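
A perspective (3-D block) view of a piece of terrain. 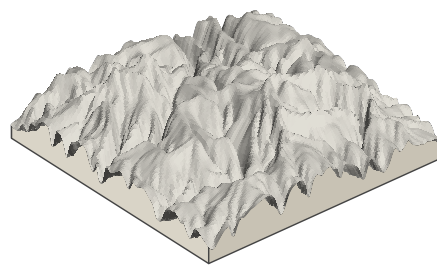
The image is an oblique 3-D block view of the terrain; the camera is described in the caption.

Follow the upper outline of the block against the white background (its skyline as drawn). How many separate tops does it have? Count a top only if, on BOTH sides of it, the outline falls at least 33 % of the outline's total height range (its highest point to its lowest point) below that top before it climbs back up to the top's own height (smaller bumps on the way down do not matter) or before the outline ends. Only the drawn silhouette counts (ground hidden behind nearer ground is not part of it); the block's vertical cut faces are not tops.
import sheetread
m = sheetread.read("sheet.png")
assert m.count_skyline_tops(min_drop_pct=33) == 1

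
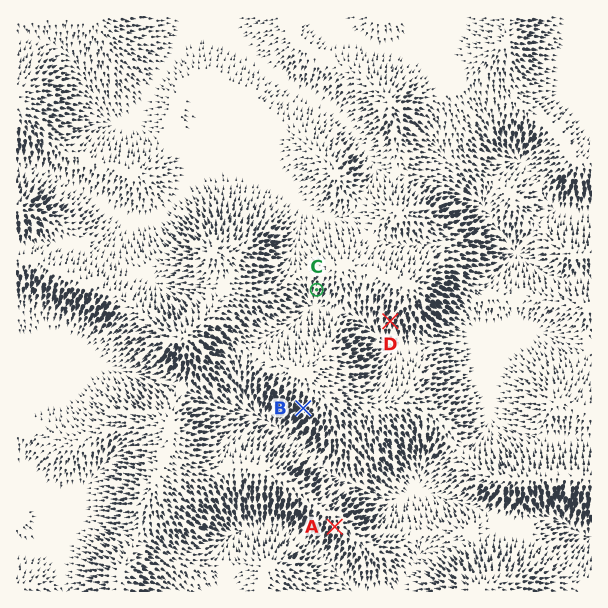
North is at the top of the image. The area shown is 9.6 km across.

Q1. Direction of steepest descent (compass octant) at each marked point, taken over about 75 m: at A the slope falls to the S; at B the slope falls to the SW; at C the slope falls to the S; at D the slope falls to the S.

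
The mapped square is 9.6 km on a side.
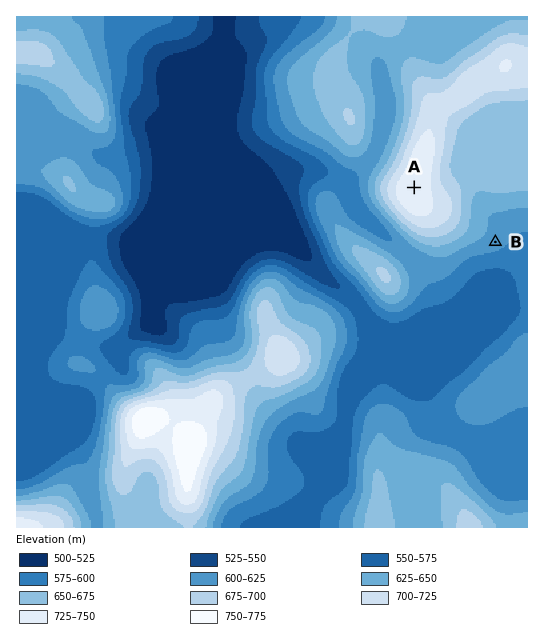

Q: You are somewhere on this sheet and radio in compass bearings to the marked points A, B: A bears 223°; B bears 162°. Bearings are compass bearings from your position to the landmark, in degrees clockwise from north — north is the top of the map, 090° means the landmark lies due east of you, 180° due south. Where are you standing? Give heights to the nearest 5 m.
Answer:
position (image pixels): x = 461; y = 137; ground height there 665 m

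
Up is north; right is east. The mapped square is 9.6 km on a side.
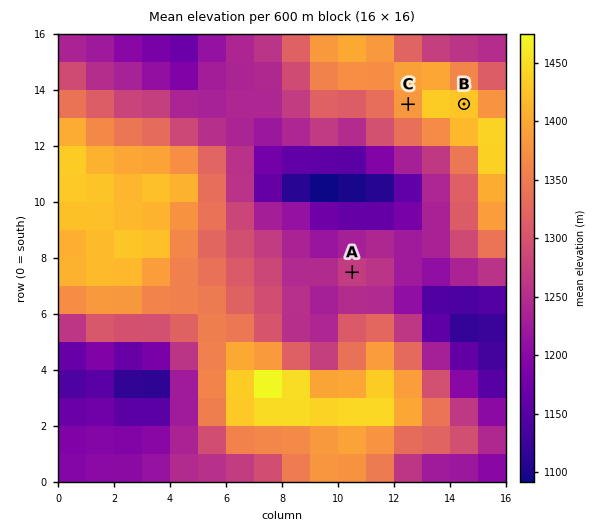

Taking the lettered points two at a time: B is above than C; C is above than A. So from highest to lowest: B C A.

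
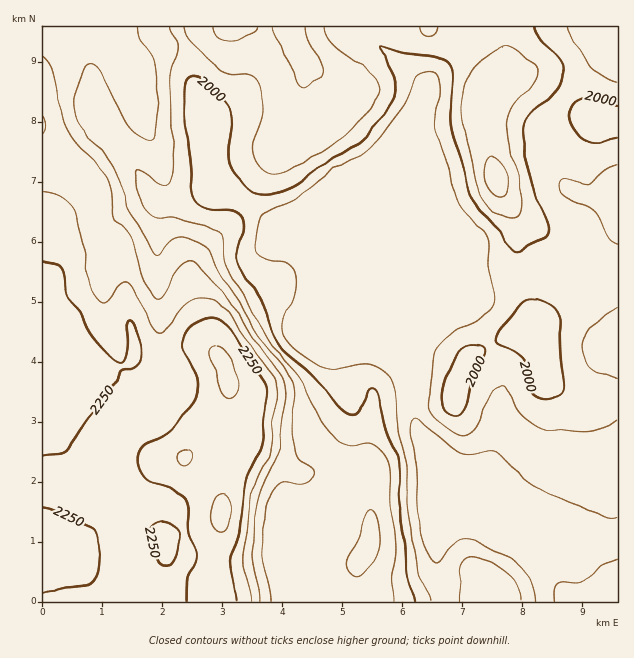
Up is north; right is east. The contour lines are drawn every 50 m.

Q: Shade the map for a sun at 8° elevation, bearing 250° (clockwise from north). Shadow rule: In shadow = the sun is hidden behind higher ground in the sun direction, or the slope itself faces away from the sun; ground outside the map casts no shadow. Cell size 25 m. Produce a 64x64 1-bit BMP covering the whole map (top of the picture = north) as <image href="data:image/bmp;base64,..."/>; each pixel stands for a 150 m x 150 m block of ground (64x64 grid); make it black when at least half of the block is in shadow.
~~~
<image width="64" height="64" href="data:image/bmp;base64,Qk0+AgAAAAAAAD4AAAAoAAAAQAAAAEAAAAABAAEAAAAAAAACAAATCwAAEwsAAAIAAAAAAAAA////AAAAAAAAAAPgAPAPgAAAB/AB+A/AAAAH+AH4H8AAAAf8Afg/gAAAB/gB+H4AAAAH+AP4eAAAAAf4A/zwAAAAB/gD/gAAAAAH+AP+AAAAAAf8A/8AAAAAB/wH/wAAAAAH/AP/AAAAAAf8A/8AAAAAA/wD/wAAAAAB/AP+AAAAAAH8A/4AAAAAAPwD/AAAAAAA/gf4AAAAAAD/B/AAAAAAAP/D4AAAAAAA/+PAAAAAAAD/88AAAAAAAP/zwAAAAAAA//PAAAAAAAD/88AAAAAAAf//gABgAAAD//8AAHAAAAf//wAAcAAAB///gADwBBgP//8AAPAAGA///wAAYAA8D//+AAAABDwP//4AAAAEPB///gAAAAw8H//8AAAADDg///gAAAAMOD//8AAAAAw4P//AAAAAADh//gAAAAAAOH/4AAAAAAB8P/AAAAAAAHwD4AAAAAAAfAPAAAAAAAD8AAAAAAOAAPgAAAAAB4AB+AAAAAAPwAHxgAAAAB/AA/GAAAAAH8AD84AAAAAfwAfjwAAAAB/AD4PAAAAAH4A/B8AAAAAeAD4HwAAEAB4AfgfAAAcAHAB+B8AABwAAAHwHwAADgAAAfA/AAAfAAAAwD8AAB8AAAAAPgAAPwAAAAAeAAB8AAGAAAgAAfAAAcAAAAAHgAABgAAAAA+AAAAAAAAADwAAAAA=="/>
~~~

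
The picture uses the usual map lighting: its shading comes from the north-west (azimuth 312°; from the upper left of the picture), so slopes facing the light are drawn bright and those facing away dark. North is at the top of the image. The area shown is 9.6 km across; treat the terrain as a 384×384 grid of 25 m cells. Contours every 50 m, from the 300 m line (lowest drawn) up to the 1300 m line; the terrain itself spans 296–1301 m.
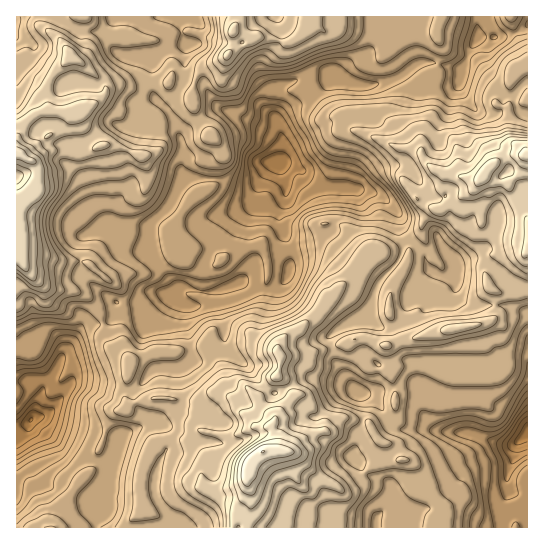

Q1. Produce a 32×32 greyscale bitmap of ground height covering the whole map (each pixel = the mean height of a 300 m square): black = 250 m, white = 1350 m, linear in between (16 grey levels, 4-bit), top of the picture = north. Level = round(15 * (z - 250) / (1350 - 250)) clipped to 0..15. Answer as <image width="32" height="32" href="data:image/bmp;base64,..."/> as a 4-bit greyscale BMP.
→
<image width="32" height="32" href="data:image/bmp;base64,Qk12AgAAAAAAAHYAAAAoAAAAIAAAACAAAAABAAQAAAAAAAACAAATCwAAEwsAABAAAAAAAAAAAAAAABEREQAiIiIAMzMzAERERABVVVUAZmZmAHd3dwCIiIgAmZmZAKqqqgC7u7sAzMzMAN3d3QDu7u4A////AHiHd4iIiJvLuqmYd3eHZUVnd2Z4iJmszLqpmHd4h3VEVmd2eIiqvNy7uqmHiHdlRFVnd3iImqztzLqYiIh3ZUQ1Vnd4iJqr3u3KiImYdmUzI0VnZ4iZqr3cu5iZh2VUMRI1Z3eImZq8y7upmHdlVlIiJGeIiJmau8upmIh3d3dkMzRXiIiJqru7qHd4h3d3djM0V4h3iJmqyph4iIeIiIdVRFeIiHeImsqpiImIiIiHZkRnh3d4iJq6mZmZmZmIh2ZmZ3ZmZ3iZqqmIiZmqqZiIh3dmZVVmd3iqmImIiJmYmpiHdlRVVVZXmpmJiIiJmbuoiIdlVVVVVXmZiIiHipnLqIh2ZmZmVVV4mZiId4mr25h3ZmZmZmVVeImZiHiZq9uHd2ZmZmVVVXeIh4iJqqvbh3d3ZmZVREVndmZ5qqqr3Jh3eHZmZUQzRVVWmqu7u825iIiGZmVDM0REWKq7zMvMqZmZl2d2QiI1VXiau83M3Kqqmph3h0MjVneJqqq8zbu6qpiIeIdTNGeImZqaqru7u7mIh4h2VDVniIiZiIiYq7u6mIiIdlRFZ3d3d3d4iJqqqpiIiIh1VmVVZmdlaIiaqqqYiIiZh3ZlVmZmZWeIiaupd3d4q5iZh2Z3ZnZWeImqmIh3d5uqqpmHd3eGVWeJmZh3d3ebqZqqmHd3h1Vm"/>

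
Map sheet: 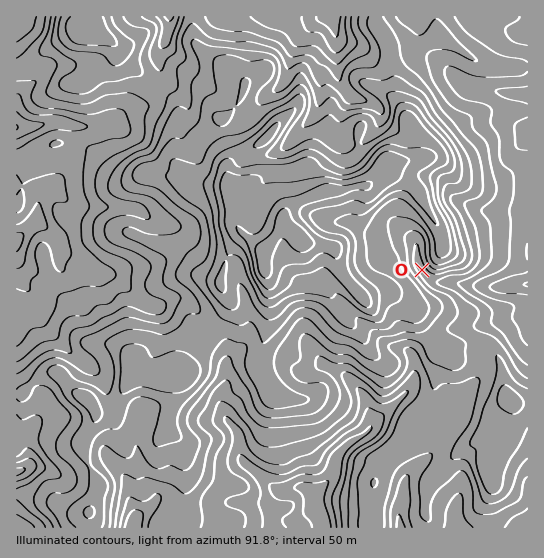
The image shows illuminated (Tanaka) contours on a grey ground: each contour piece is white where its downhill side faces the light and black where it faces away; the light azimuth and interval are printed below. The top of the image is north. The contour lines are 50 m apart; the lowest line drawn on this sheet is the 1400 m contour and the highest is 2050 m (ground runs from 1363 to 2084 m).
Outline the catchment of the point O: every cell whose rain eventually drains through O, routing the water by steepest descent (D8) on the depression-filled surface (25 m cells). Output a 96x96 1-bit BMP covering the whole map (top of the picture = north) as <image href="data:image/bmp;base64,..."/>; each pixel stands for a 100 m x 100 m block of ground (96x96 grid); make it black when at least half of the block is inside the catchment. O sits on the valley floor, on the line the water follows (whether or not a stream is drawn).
<image width="96" height="96" href="data:image/bmp;base64,Qk2+BAAAAAAAAD4AAAAoAAAAYAAAAGAAAAABAAEAAAAAAIAEAAATCwAAEwsAAAIAAAAAAAAA////AAAAAAAAAAAAAAAAAAAAAAAAAAAAAAAAAAAAAAAAAAAAAAAAAAAAAAAAAAAAAAAAAAAAAAAAAAAAAAAAAAAAAAAAAAAAAAAAAAAAAAAAAAAAAAAAAAAAAAAAAAAAAAAAAAAAAAAAAAAAAAAAAAAAAAAAAAAAAAAAAAAAAAAAAAAAAAAAAAAAAAAAAAAAAAAAAAAAAAAAAAAAAAAAAAAAAAAAAAAAAAAAAAAAAAAAAAAAAAAAAAAAAAAAAAAAAAAAAAAAAAAAAAAAAAAAAAAAAAAAAAAAAAAAAAAAAAAAAAAAAAAAAAAAAAAAAAAAAAAAAAAAAAAAAAAAAAAAAAAAAAAAAAAAAAAAAAAAAAAAAAAAAAAAAAAAAAAAAAAAAAAAAAAAAAAAAAAAAAAAAAAAAAAAAAAAAAAAAAAAAAAAAAAAAAAAAAAAAAAAAAAAAAAAAAAAAAAAAAAAAAAAAAAAAAAAAAAAAAAAAAAAAAAAAAAAAAAAAAAAAAAAAAAAAAAAAAAAAAAAAAAAAAAAAAAAAAAAAAAAAAAAAAAAAAAAAAAAAAAAAAAAAAAAAAAAAAAAAAAAAAAAAAAAAAAAAAAAAAAAAAAAAAAAAAAAAAAAAAAAAAAAAAAAAAAAAAAAAAAAAAAAAAAAAAAAAAAAAAAAAAAAAAAAAAAAAAAAAAAAAAAAAAAAAAAAAAAAAAAAAAAAAEAAAAAAAAAAAAAAAPAAAAAAAAAAAAAAAf+AAAAAAAAAAAAAA//AAAAAAAAAAAAAB//gAAAAAAAAAAAAB//wAAAAAAAAAAAAD//4AAAAAAAAAAAAD//8AAAAAAAAAAAAD//+AAAAAAAAAAAAH///AAAAAAAAAAAB////AAAAAAAAAAAH////AAAAAAAAAAAH////AAAAAAAAAAAf///+AAAAAAAAAAA////+AAAAAAAAAAA////8AAAAAAAAAAAf///8AAAAAAAAAAAP///4AAAAAAAAAAAD///wAAAAAAAAAAAA///wAAAAAAAAAAAAB//gAAAAAAAAAAAAAD/AAAAAAAAAAAAAAB+AAAAAAAAAAAAAAA8AAAAAAAAAAAAAAAYAAAAAAAAAAAAAAAAAAAAAAAAAAAAAAAAAAAAAAAAAAAAAAAAAAAAAAAAAAAAAAAAAAAAAAAAAAAAAAAAAAAAAAAAAAAAAAAAAAAAAAAAAAAAAAAAAAAAAAAAAAAAAAAAAAAAAAAAAAAAAAAAAAAAAAAAAAAAAAAAAAAAAAAAAAAAAAAAAAAAAAAAAAAAAAAAAAAAAAAAAAAAAAAAAAAAAAAAAAAAAAAAAAAAAAAAAAAAAAAAAAAAAAAAAAAAAAAAAAAAAAAAAAAAAAAAAAAAAAAAAAAAAAAAAAAAAAAAAAAAAAAAAAAAAAAAAAAAAAAAAAAAAAAAAAAAAAAAAAAAAAAAAAAAAAAAAAAAAAAAAAAAAAAAAAAAAAAAAAAAAAAAAAAAAAAAAAAAAAAAAAAAAAAAAAAAAAAAAAAAAAAAAAAAAAAAAAAAAAAAAAAAAAAAAAAA="/>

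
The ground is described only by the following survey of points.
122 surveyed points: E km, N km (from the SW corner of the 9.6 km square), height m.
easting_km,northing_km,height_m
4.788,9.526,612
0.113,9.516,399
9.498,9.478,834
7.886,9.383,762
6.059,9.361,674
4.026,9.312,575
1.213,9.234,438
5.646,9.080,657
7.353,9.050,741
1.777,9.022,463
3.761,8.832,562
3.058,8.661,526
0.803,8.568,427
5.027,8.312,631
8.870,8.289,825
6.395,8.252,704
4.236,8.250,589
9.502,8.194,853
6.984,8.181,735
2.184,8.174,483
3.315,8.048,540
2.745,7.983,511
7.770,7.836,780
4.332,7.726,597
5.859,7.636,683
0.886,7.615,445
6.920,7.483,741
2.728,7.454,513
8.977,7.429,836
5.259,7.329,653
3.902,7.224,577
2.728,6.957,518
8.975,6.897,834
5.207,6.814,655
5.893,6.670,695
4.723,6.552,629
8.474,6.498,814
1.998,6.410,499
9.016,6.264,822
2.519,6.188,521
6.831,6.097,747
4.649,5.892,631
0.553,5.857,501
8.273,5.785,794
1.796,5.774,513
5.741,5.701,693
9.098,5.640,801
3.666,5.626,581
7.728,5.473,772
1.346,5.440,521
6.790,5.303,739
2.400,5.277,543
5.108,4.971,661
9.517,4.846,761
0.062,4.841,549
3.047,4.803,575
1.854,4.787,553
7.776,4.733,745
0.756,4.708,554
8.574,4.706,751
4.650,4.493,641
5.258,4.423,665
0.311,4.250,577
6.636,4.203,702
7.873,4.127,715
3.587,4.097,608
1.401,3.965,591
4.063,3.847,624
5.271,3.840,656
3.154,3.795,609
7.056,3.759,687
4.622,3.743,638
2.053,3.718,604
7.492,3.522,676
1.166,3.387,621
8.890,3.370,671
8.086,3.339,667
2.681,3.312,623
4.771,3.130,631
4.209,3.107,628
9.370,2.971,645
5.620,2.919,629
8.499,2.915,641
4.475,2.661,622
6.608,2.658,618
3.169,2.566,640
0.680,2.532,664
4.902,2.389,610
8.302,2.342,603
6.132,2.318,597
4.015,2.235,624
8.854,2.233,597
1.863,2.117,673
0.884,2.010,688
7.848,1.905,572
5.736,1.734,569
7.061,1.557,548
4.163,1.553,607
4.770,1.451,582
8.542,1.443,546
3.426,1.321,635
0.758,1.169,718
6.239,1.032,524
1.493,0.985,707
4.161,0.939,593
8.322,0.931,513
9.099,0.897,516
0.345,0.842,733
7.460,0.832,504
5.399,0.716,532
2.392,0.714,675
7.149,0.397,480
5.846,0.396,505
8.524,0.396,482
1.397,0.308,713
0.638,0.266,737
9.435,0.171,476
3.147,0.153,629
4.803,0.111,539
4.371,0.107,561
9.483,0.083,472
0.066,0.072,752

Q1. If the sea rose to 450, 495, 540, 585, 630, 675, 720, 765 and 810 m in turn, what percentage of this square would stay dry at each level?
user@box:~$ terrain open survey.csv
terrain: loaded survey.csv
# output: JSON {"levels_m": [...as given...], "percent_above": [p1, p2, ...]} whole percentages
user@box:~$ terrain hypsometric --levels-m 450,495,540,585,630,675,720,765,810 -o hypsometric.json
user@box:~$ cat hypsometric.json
{"levels_m": [450, 495, 540, 585, 630, 675, 720, 765, 810], "percent_above": [97, 89, 78, 65, 48, 31, 19, 10, 4]}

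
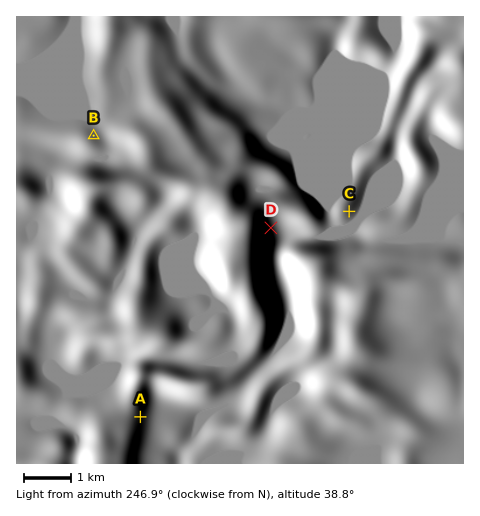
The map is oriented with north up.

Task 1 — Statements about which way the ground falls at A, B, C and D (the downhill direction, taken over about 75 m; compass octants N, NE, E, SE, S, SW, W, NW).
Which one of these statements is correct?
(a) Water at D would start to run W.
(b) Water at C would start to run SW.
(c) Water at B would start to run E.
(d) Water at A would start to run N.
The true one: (c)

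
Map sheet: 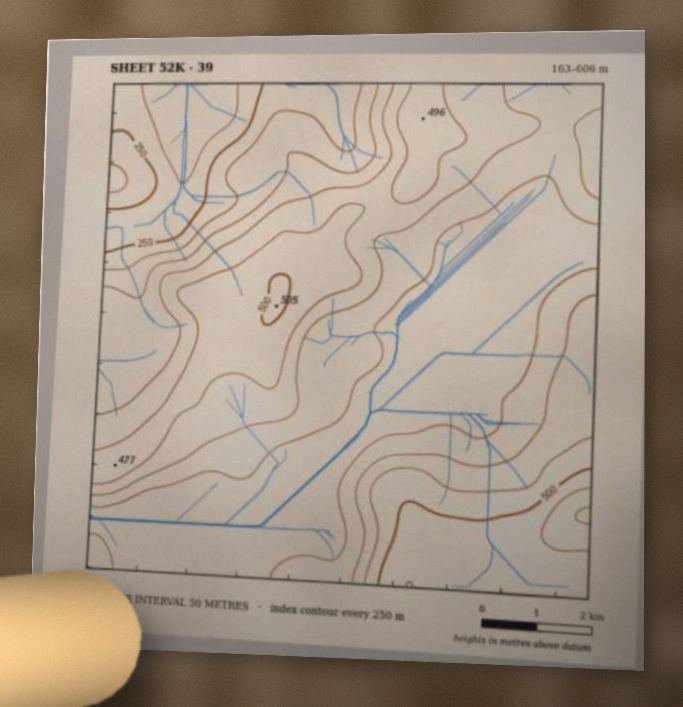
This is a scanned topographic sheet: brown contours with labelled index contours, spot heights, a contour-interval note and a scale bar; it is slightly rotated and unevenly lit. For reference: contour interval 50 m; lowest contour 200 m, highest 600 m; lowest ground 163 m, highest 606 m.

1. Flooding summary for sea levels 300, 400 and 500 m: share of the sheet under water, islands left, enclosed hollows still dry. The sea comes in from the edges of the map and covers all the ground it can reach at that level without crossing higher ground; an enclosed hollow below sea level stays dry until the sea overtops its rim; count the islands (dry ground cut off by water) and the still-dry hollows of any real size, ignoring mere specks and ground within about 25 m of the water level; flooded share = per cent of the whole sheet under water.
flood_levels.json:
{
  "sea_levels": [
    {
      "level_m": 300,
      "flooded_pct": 11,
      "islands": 0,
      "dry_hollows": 0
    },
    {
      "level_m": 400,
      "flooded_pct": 62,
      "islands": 0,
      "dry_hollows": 0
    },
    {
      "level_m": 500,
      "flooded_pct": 93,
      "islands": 0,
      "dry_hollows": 0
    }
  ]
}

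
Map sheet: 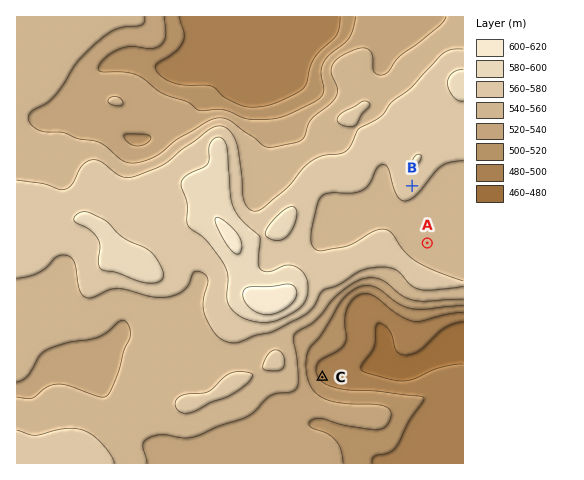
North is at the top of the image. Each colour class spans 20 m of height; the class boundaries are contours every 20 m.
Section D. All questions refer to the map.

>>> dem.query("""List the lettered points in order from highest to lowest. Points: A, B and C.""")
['B', 'A', 'C']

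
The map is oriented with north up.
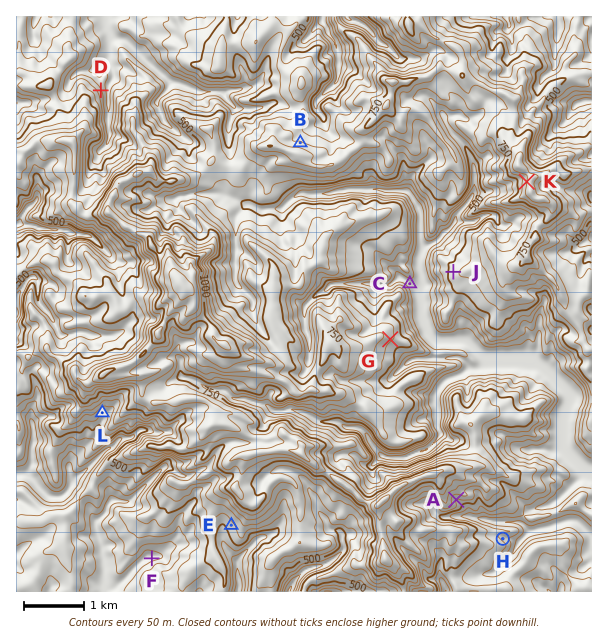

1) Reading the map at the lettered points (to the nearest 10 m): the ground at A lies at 550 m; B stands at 660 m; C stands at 270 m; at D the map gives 360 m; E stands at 530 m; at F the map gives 270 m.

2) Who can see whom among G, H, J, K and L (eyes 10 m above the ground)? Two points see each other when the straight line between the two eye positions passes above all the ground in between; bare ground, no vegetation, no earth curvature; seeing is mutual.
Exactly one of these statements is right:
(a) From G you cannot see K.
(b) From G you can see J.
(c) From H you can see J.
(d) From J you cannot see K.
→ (b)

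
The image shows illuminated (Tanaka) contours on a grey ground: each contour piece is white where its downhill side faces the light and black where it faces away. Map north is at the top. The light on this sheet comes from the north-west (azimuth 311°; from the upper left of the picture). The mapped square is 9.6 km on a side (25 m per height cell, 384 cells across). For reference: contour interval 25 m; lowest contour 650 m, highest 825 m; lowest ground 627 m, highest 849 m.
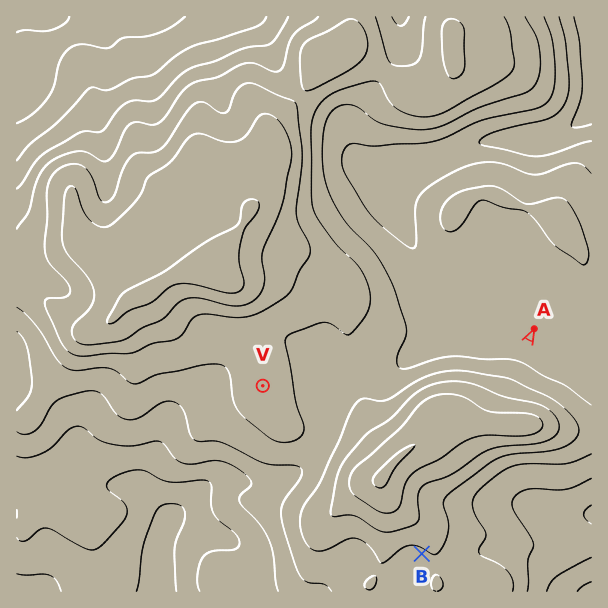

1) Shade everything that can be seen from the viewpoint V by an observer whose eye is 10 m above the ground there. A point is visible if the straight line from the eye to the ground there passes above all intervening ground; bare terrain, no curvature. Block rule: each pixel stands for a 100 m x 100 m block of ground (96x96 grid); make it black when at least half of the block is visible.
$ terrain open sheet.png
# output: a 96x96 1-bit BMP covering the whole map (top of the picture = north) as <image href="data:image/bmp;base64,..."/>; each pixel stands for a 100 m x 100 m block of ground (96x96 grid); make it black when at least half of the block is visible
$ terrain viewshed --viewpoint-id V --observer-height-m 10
<image width="96" height="96" href="data:image/bmp;base64,Qk2+BAAAAAAAAD4AAAAoAAAAYAAAAGAAAAABAAEAAAAAAIAEAAATCwAAEwsAAAIAAAAAAAAA////AAAAAAAAD/8D//4AAAAAAAAAH/4P//4AAAAAAAAAH/4f//4AAAAAAAAAH/4f//4AAAAAAAAgH/wf//4AAAAAAABwH/wf+H4AAAAAAABwH/wPwD4AAAAAAAB4H/wCAB4AAAAAAAD8P/wAAB4AAAAAAAD+//wAAB8AAAAAAAD///wAAB/AAAAAAAD///wAAD/gAAAAAAD///gAAD/wAAAAAAD///gAAD/4AAAAAAD///AAAA/8AAAAAAB//8AAAAf+AAAAAAB//4AAAAP/AAAAAAB//wAAAAD/wAAAAAB//wAAAAB/8AAAAAB//wAAAAA/+AAAAAB//4AAAAA//AAAAAB//4AAAAAf/gAAAAB//+AAAAAf/gAAAAB///AAAAAf/4AAAAB/ADgDAAAf/8AAAAB/ADwDgAAf/+AAAAB+AD4HwH8///AAAAB+AD8H4P////gAAAB+AD+H8P////wAAAA+AD/H//////4AAAA+AD/n//////4AAAAeAB////////4AAAAMAB////////4AAAAAAB//////4/8AAAAAAB//////wP8AAAAAAB//////wH+AAAAAYB//////wB+AAAAAeB//////wA+AAAAAPz//////gAHAAAAAP///////gAAAAAAAH///////gAAB+/wAH///////gAAAf/wAD///////gAAAH/wAA///////gAAAD/wAAP//////gAAAD/wAAH//////wAAAD/wAAD//////wAAAD/4AAB//////gAAAD/4AAAf/////gAAAD/4AAAP/////AAAAH/4AAAD/////AAAAH/4AAAB/+D/+AAAAH/4AAAAP4AH8AAAAH/4AAAAAAAH4AAAAH/4AAAAAAAPwAAAAH/4AAAAAAAPAAAAAH/4AAAAAAAMAAAAAH/4AAAAAAAAAAAAAH/wAAAAAAAAAAAAAH/gAAAAAAAAAAAAAP/AAAAAAAAAAAAAAP/AAAAAAAAAAAAAAP+AAAAAAAAAAAAAAP+AAAAAAAAAAAAAAP8AAAAAAACAAAAAAP8AAAAAAAAAAAAAAAAAAAAAAAAAAAAAAAAAAAAAAAAAAAAAAAAAAAAAAAAAAAAAAAAAAAAAAAAAAAAAAAAAAAAAAAAAAAAAAAAAAAAAAAAAAAAAAAAAAAAAAAAAAAAAAAAAAAAAAAAAAAAAAAAAAAAAAAAAAAAAAAAAAAAAAAAAAAAAAAAAAAAAAAAAAAAAAAAAAAAAAAAAAAAAAAAAAAAAAAAAAAAAAAAAAAAAAAAAAAB4AAAAAAAAAAAAAAH+AAAAAAAAAAAAAAP/gAAAAAAAAAAAAAP/4AAAAAAAAAAAAAMP+AAAAAAAAAAAAAAH/wAAAAAAAAAAAAAH/8AAAAAAAAAAAAAHh8AAAAAAAAAAAAAHAAAAAAAAAAAAAAAGAAAAAAAAAAAAAAAGAAAAAAAAAAAAAAAOAAAAAAAAAAAAAAAOAAAAAAAAAAAAAAAOAAAAAAAAAAAAAAAcAAAAAAAAAAAAAAAcAAAAAAAAAAAAAAAYAAAA="/>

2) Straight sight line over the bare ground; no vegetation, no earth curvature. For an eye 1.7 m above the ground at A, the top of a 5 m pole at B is hidden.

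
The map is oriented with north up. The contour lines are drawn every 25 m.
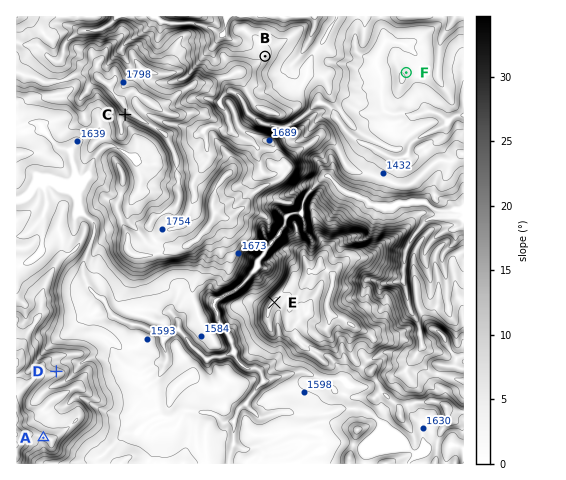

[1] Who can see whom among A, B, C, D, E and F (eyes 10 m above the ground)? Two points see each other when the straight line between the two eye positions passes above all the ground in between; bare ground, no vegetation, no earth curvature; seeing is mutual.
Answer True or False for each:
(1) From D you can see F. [False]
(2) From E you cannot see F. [True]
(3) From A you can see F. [False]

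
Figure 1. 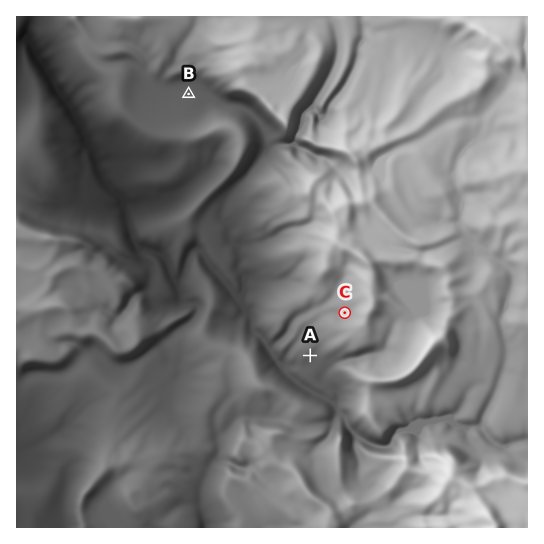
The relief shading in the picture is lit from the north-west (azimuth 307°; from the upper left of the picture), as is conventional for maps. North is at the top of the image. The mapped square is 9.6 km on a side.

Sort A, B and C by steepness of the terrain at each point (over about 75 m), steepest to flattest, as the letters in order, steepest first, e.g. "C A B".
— A C B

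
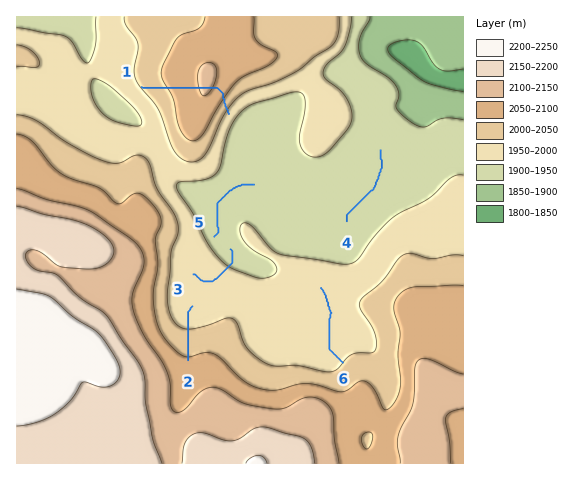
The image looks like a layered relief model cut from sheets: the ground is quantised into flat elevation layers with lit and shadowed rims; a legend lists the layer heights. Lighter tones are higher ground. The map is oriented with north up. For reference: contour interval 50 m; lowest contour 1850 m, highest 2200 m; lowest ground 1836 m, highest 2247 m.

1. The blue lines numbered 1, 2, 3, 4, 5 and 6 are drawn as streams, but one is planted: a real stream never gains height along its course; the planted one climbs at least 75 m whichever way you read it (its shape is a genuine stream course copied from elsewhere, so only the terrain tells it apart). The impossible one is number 1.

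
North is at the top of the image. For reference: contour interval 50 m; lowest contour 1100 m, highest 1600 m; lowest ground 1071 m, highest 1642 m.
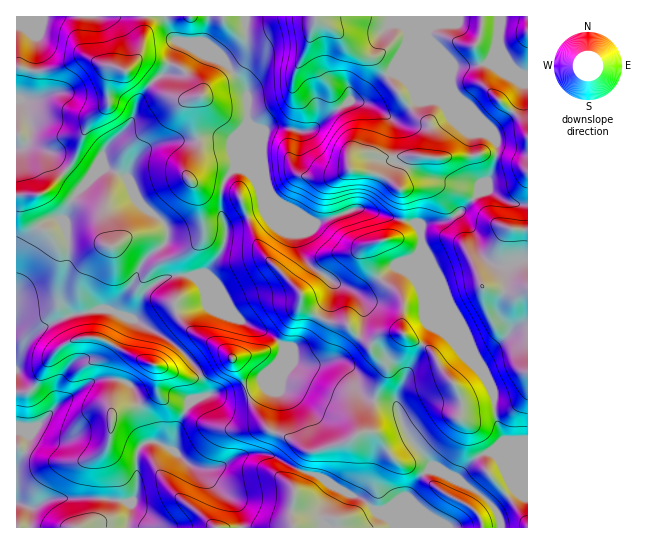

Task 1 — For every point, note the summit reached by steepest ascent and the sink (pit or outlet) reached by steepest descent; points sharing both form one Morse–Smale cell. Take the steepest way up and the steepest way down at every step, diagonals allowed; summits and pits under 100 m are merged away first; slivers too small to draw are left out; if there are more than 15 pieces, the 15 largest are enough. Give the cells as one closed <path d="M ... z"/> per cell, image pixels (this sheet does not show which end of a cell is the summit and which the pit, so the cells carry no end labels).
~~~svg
<path d="M527 16l-361 0 2 13 9 12 16 4 29 15 21 23 4 8 1 32-13 34-3-4 0-11-13-5-14 0-15 4-24 0-21 8-10 10-8 20-24-11-8 5-12 14-26-24-8-11-19-8-5 1 6-10 0-10-7-20-5-6 4-5 4-13 9-36 0-8-14-12-6-2 0 327 23-21 32-14 26-6 12 0 24 10 12 8 6 0 20-15 35-8 0-11 19 19 32 17 9 3 18 14-4 15-12 12-6 12-25 10-24-2-20 7-5 5-11 21-6 23-13-6-10-2-3-18-12-34-6-6-14-4-12 0-14 5-25 17-29 28-7 3-9-1 0 97 511-1z"/><path d="M165 16l-149 1 1 6 19 14 0 8-9 36-4 13-4 5 5 6 7 20 0 10-4 8 22 9 8 11 26 24 12-14 8-5 24 11 8-20 10-10 21-8 24 0 15-4 14 0 13 5 0 11 3 4 13-34-1-32-4-8-21-23-29-15-16-4-9-12z"/><path d="M109 309l-12 0-36 10-30 16-15 16 0 79 10 2 7-3 29-28 25-17 14-5 12 0 14 4 6 6 12 34 3 18 10 2 13 6 6-23 11-21 5-5 14-5-6-20-10-14-22-21-34-20z"/><path d="M207 295l-1 9-35 8-20 15-4 0 27 17 17 17 10 14 6 20 30 0 25-10 6-12 12-12 4-15-18-14-9-3-32-17z"/>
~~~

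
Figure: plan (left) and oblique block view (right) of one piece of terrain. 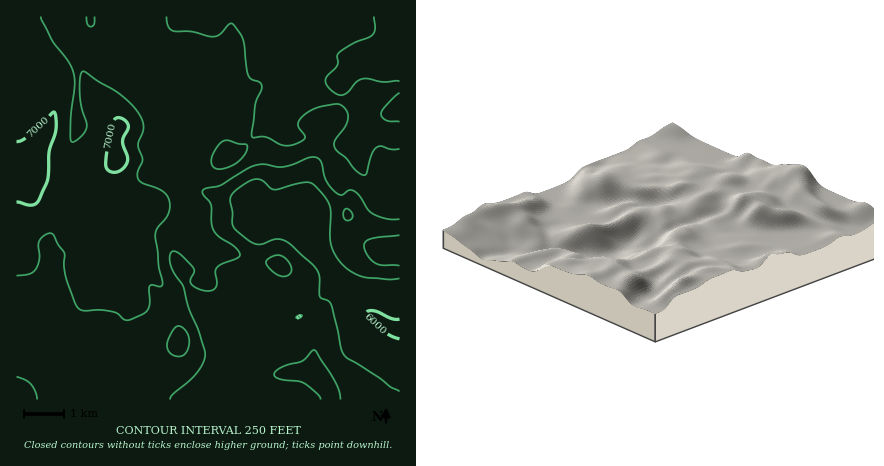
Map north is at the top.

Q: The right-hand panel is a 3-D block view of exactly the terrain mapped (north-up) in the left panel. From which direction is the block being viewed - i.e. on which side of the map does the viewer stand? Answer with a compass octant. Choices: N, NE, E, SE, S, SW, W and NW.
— NE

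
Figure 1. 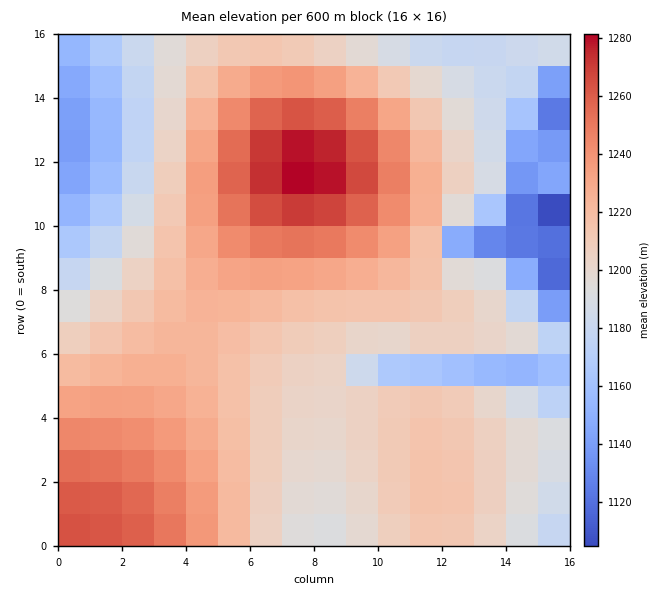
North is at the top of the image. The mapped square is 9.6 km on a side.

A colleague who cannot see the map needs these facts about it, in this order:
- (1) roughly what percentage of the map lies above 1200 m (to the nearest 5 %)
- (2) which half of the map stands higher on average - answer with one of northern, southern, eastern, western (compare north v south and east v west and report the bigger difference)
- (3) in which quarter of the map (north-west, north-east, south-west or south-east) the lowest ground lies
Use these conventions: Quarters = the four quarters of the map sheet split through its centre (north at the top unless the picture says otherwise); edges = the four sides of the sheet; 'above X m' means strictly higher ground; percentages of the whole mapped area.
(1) About 65 % of the map lies above 1200 m.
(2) Taken as a whole, the western half is higher than the eastern.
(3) Look to the north-east quarter for the lowest ground.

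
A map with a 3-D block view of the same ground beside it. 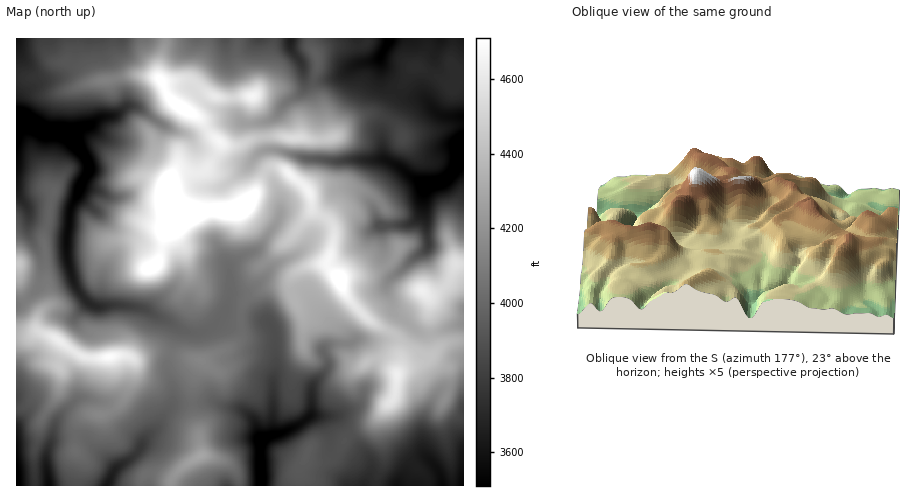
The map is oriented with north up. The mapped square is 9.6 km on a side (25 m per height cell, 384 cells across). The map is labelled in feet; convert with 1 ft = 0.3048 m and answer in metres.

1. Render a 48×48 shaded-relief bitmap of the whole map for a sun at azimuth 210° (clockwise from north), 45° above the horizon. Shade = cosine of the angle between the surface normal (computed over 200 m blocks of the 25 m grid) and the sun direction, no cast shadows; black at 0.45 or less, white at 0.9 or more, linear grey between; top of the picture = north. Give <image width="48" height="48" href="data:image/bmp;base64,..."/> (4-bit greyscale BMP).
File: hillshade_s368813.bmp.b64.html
<image width="48" height="48" href="data:image/bmp;base64,Qk32BAAAAAAAAHYAAAAoAAAAMAAAADAAAAABAAQAAAAAAIAEAAATCwAAEwsAABAAAAAAAAAAAAAAABEREQAiIiIAMzMzAERERABVVVUAZmZmAHd3dwCIiIgAmZmZAKqqqgC7u7sAzMzMAN3d3QDu7u4A////ALqKy6qamJmpiaqqylSrqZmImqqZqZmJqbuLy6qZmIiYiauruUSrqZmJmpmZmZiKqMuby6mJqod3eJqphTWrqZmJmZmqmZibqMurqpiKu5eIiIh1QzWZiIiImZq6mZmrmMuqqoiaqZmZmZdUREaXVXeImZzLqZq7mMyqqpqqmJqpmZhmd2iphlZoia3buprLmduqqqq6mZqpmYdnd3m7uoZniazduqvMqsqauqqZmpmqmYdmZnu6y6iamqrdyqzLqKqaupiJmpmZmZh3iKuaupq7u7q8qZu6lqqrupqrqqqpmZmZqqmJqYm7zLuZmIqph7vMy7zMu6qZmqmqqZiJqYq7zLyqqImpiM3ey73dy7qImqqqmYiJqqvLzM3cqImqmd3dut7dzLhomqqZiIiZq8y6u7zLh4maiO3LrMuamYRYmZiIiIiJrNuLuYmYd3iYiNzMylEiMyFHiHd3iIiJrMiLp3eIh3d4ibzLgQEzIhJGd3d3eIiJrLmrqZqqhmd3eJmVABZmVDRWeJmIiId5vLq7q87JdnmYdmZRA1U0QzVnmqqZmYeKzbmZrO2FV6uph3ZVZkI0RGeau6qZmYms7aiazsdFery5h5dWYxWqqrvLu6qZmZq965ib7XNXm9yoiKh2QDzd3e7cuqqYiZq8yomt6kVnm8qImpiHMZ7Mzv/turmHiaqruprOx2d3h3ZXmYd2JM27ve/bq7h3iaqqmazchVZnhTI4mVVmJsy7u7qYi6h4mZmqmJu5UzRohzFImRJmOMy7u6h3i5d4qqmbuYiIU0VomHRHhQOGObu6u6mZqoZ5vMuruqiIZFVnh2V5cjaGWaqYmqq7uoec7ty5mqqYdVVFQiSrYVeHWKlliru7y6rO/sqpiaq5ZVZWUyWZQmeYWJdGmqmryprO7bmJmaunVXeLl1aXQ1moV4V5h3isplaamZh4mquFVnaqdUaGRIu5d2aYiIm7czRURWZnq8plZmiVMkZ1RqupdniKzMqpZFZmZUVXvcdGd3dSM0d1V6qYZoiLzMqXVXiZhkRZ3XI1VUIiM2mYd5l2ZmeaqYh1VoiYh2V6tQABEQAjR6u6h6l1VDjLl2d2Z3eIiId3IAE0UzRWm8qYh5hlQjradneIh2eJmZl1Rrzdy6mazKmHd5dURIuneJmYZFmqh4mb3u7dypibypiIiIZWeKl4mruFVqymNFeJqZeIhlaKqYiImXebu7qYeKdHzuyERWZlRVRVQ0aJl2Z3iZvd3Mu6qGWe/9lmebuXVlVlMkaIdmZoid3czMzd25rv+2Vpq9yXdkVlMkZmZ3eKqsy7vMzdzN7+pUeYeblmh1VjI1ZneIiqqqqZqqvLrO/8dnhiFEQ0ZlZTNWd4iZmqmZmamZmYm93YVWUQIzETRFd1Znd4iZmZmYmrqYd2eIhjESEDVlIkQ2mXeHdnmZmImImqmYh3d2ZCEiJFd2VWQ5uXiZiImYiIiJqoiIh4h4dVVVVmeHZmRrp3iZmYiIiIh5qYiId4eJdndmZ2eHZmV7lniJmYeIiIiA=="/>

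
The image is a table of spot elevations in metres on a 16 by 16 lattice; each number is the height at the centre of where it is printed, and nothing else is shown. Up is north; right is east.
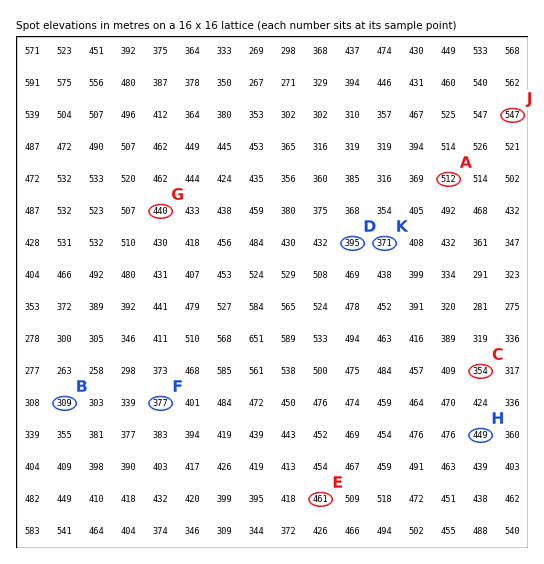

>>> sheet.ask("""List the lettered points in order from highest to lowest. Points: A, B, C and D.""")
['A', 'D', 'C', 'B']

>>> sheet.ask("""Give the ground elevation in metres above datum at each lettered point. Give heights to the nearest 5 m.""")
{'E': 460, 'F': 375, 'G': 440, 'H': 450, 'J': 545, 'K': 370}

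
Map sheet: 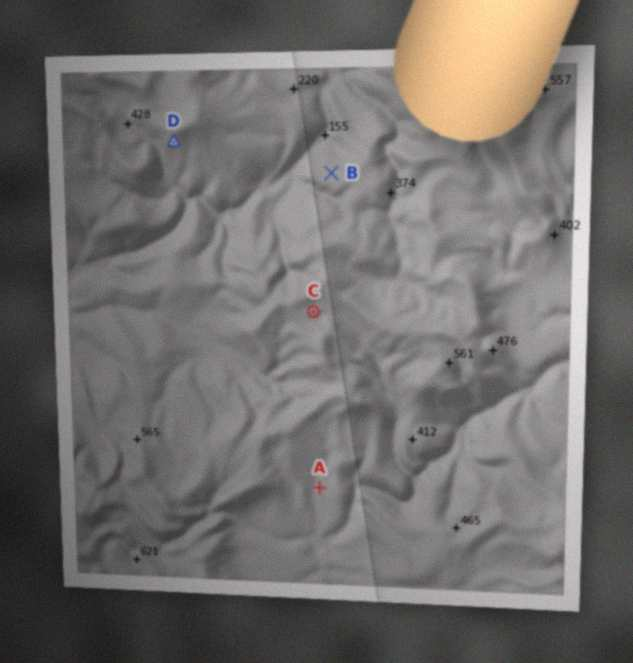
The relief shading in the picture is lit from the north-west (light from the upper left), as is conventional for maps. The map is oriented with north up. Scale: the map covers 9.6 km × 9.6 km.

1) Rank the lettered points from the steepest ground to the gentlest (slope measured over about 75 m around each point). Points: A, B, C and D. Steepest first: D B C A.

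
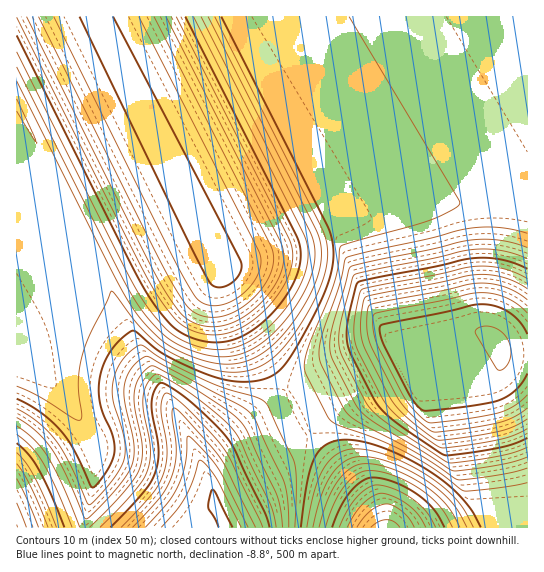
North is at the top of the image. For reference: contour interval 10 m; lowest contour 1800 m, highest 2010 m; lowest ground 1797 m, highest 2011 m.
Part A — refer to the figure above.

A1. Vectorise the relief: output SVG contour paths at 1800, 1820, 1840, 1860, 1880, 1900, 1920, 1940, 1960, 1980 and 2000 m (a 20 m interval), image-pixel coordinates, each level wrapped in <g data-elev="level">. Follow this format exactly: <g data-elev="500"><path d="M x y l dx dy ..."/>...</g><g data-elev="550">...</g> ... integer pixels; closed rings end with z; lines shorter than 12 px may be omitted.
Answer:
<g data-elev="1800"><path d="M113 17l128 244 1 6-3 7-5 7-8 5-7 1-5-1-4-3-5-9-125-257"/></g><g data-elev="1820"><path d="M357 527l6-9 8-8 8-4 8-2 7 2 9 6 7 7 4 8"/><path d="M154 17l119 234 1 10-2 9-5 10-6 10-19 17-9 6-11 3-15 1-12-4-8-7-12-17-21-40-115-232"/></g><g data-elev="1840"><path d="M339 527l8-17 10-13 10-9 10-3 17 4 19 10 13 12 10 16"/><path d="M176 17l112 220 4 13 0 12-3 13-7 14-9 13-12 12-14 10-13 7-12 3-19 0-17-7-12-9-16-21-21-39-120-241"/></g><g data-elev="1860"><path d="M325 527l9-24 11-17 12-12 6-3 7 0 12 1 13 4 26 14 20 17 11 20"/><path d="M193 17l110 216 5 16-1 14-4 15-8 16-10 16-14 15-13 11-13 8-15 5-11 1-12-1-25-9-15-10-19-23-23-39-108-216"/></g><g data-elev="1880"><path d="M313 527l8-32 11-21 7-8 7-5 8-4 8-1 15 2 16 5 17 8 17 10 14 10 10 11 8 11 8 14"/><path d="M208 17l108 212 5 18 0 15-4 16-7 17-11 18-13 18-13 14-14 10-13 6-12 3-13 0-15-3-16-5-26-14-23-23-12-17-14-24-98-197"/></g><g data-elev="1900"><path d="M301 527l6-45 8-24 5-8 7-6 9-3 10-1 17 2 22 6 22 11 23 13 17 12 14 13 11 14 9 16"/><path d="M221 17l110 217 3 19-3 20-8 22-14 30-18 30-12 16-13 7-19 4-21-2-24-8-40-19-27-22-2 0-6 3-9 8-8 10-6 11-4 12-1 14 1 13 3 12 10 21 2 16-2 8-6 11-9 13-5 5-3-3-17-36-12-18-20-19-24-13"/></g><g data-elev="1920"><path d="M289 527l-1-26-4-19-32-67-13-10-90-48-6 0-10 9-6 9-3 11 1 17 9 42 0 10-2 11-16 23-29 30-3-2-17-40-15-28-16-18-19-13"/><path d="M527 233l-28-5-28 0-124 29-2 4-6 25-16 47-4 20 3 13 21 41 6 8 13 9 59 31 34 24 6 1 29-4 37-8"/></g><g data-elev="1940"><path d="M72 527l-15-37-14-28-12-15-14-13"/><path d="M276 527l-6-24-29-62-7-10-14-14-27-22-20-13-16-8-4 2-6 7-4 15 1 13 6 38 0 12-3 10-5 10-9 12-33 34"/><path d="M527 259l-26-9-27-1-119 25-3 4-10 37-3 24 1 10 2 8 23 44 5 8 19 16 57 37 7 1 38-5 20-5 16-6"/></g><g data-elev="1960"><path d="M56 527l-22-50-8-14-9-10"/><path d="M263 527l-32-66-8-13-35-39-14-12-8-4-4 5-1 9 6 42 0 12-3 12-5 10-6 10-32 34"/><path d="M527 279l-24-10-13-3-13 0-114 23-2 2-2 4-5 35 1 11 3 9 28 53 17 18 35 25 8 2 48-7 17-5 16-7"/></g><g data-elev="1980"><path d="M39 527l-12-27-10-21"/><path d="M248 527l-30-58-12-16-17-17-2 2-2 28-7 20-10 16-23 25"/><path d="M527 300l-12-9-14-5-15-3-15 1-100 20-3 5-1 14 1 12 3 11 27 52 13 16 20 17 6 1 18-2 43-7 16-6 13-9"/></g><g data-elev="2000"><path d="M233 527l-16-32-4-5-3 5-2 12 11 20"/><path d="M527 334l-7-12-10-9-13-7-14-2-10 1-28 7-62 12-2 1-1 4 4 16 24 48 9 12 6 5 42-3 33-6 9-5 8-6 7-7 5-9"/></g>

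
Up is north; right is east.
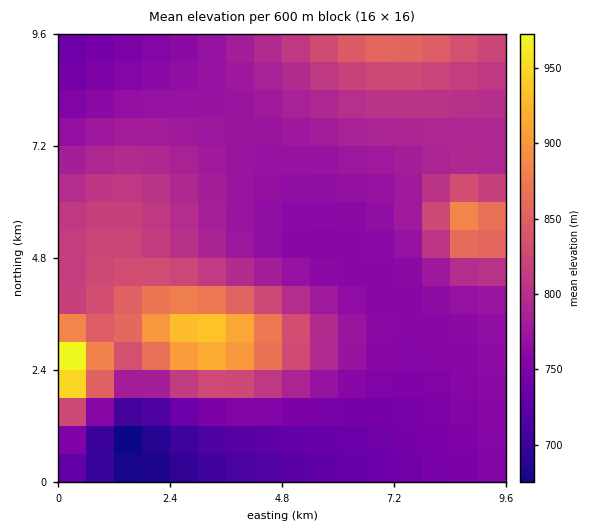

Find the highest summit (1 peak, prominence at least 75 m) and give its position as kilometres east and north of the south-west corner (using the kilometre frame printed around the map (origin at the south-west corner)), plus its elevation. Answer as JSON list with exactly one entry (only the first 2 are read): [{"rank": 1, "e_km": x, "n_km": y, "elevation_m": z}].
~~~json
[{"rank": 1, "e_km": 3.16, "n_km": 3.11, "elevation_m": 946}]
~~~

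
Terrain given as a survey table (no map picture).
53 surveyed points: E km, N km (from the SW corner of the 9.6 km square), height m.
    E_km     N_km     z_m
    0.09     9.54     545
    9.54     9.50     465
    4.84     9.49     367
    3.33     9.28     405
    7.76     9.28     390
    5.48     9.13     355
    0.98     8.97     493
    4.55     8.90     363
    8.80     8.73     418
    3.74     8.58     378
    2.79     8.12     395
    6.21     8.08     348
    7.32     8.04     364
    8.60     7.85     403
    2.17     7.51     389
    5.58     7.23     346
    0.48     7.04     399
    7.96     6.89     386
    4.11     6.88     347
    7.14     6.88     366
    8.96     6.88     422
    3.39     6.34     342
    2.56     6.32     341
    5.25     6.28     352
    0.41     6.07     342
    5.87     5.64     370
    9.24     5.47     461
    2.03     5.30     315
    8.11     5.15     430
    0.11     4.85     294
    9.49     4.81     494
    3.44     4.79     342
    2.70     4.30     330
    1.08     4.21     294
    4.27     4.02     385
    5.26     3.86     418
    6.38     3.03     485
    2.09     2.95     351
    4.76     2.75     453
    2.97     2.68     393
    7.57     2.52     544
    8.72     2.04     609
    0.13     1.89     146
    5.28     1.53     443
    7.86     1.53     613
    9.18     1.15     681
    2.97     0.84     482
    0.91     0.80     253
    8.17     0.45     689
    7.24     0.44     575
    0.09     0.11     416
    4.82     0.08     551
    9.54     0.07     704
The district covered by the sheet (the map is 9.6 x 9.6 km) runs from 135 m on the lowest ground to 730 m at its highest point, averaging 415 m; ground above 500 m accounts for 14.3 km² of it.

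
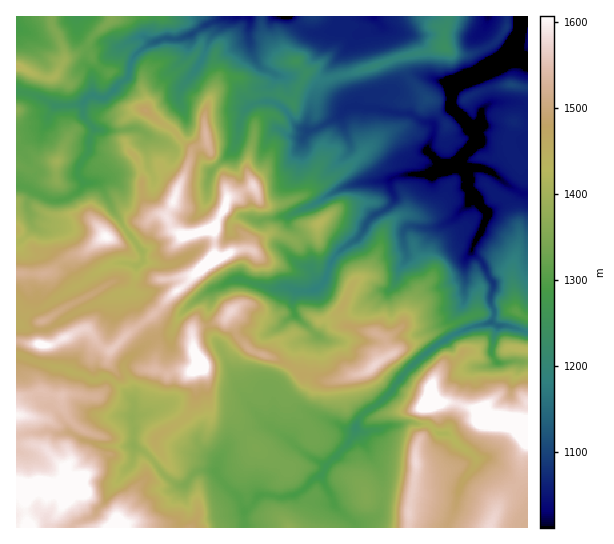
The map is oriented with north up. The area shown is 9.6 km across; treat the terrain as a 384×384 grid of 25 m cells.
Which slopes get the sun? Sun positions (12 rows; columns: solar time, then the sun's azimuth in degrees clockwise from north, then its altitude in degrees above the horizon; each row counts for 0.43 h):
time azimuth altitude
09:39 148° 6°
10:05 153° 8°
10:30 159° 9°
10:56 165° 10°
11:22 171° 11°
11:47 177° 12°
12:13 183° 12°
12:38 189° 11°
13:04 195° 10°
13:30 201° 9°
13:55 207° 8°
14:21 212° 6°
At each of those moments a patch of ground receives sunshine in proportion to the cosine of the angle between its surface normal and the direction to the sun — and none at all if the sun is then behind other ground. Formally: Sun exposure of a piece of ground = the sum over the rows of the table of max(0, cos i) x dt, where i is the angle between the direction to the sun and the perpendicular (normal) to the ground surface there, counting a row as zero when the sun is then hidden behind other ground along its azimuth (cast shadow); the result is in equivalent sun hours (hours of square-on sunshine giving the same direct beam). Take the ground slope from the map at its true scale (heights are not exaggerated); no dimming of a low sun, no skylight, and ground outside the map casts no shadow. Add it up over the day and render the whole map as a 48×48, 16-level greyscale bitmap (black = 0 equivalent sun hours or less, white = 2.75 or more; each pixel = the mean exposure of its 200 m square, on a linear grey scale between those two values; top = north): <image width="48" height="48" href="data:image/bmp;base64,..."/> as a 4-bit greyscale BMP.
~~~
<image width="48" height="48" href="data:image/bmp;base64,Qk32BAAAAAAAAHYAAAAoAAAAMAAAADAAAAABAAQAAAAAAIAEAAATCwAAEwsAABAAAAAAAAAAAAAAABEREQAiIiIAMzMzAERERABVVVUAZmZmAHd3dwCIiIgAmZmZAKqqqgC7u7sAzMzMAN3d3QDu7u4A////AENXhRASNEMyEzREVUIjMzRUNFVmQzNFVVRViYEAABABFERENDIjMkd2REVVUzM1VXh3eKcAERIQIjNGMQAURGVVQzVVVEQzVWZ2V1MAAjMgEjNmd4liNWVEMzVEVDMjRQARIUYwAUJXETRWZlZ2FVRDMzVUViIzRRETQgNTABR1VERVZlVWYiMzM0ZURVEjVTNUEhFXMSdEVVRVVUQzhQIjM0QzIRVFV1ZBIQASJIVWV4VVVENXaFATMzNCEXmGbDEBAWdkVDV3d4ZVQzVVRVIBEiEgGKzMt4iHVhABNBFHmIZVRFZUQ2Z4YyAYqc7ttFQzYzNERDITeHZURVVUabtDes//62IAABJFVZumVWVEZ2VUVVVpupm0ABOKliEAASNURUNmZnmpd2VFVVWs3cvLMBERAAAAAAEQAAAHq83v7IZVVVjJid//ogESAAAAADEAAUeXi6dWroVmeM1kESN96BABIAAAABJXd4iXQRERMySM/9QRERATvnEAEhAAAa//yWdphCMkQBWtYQEAAAEhFIUAATEBRVMjmoUSl1MkIkiSABRBAjM0MAEwAAAAAAAAA2MRKIYyJIyFMQEimZdDElMQAAAAATERAAEhAXhQASeoZjAHRSAAABMQAAAAA0MQIgASEAaTAAFHlBAAAVMAAAFCAAAAIVVTAVdDIhKtMAAAAAAAACUgAAEjEAAAAHZ4YgJ4ZXcm9gAAAAAAABV0EAEzEAAAEYd3d1ECMjMzj5EASJhBABE1MAATIAASIgACaJgwEgAABv+Y7aU0MAAAIAAAAAAiIwEhNqzcozRyACf/oxS5kwAAMQAAAAERIxIAACnsNYZ9ggABEkl6tiAAIgAAERABI2AAACMxKqmFirEAAmI4iWEAIgAAEjEREhEzNWIASJhAABQAAAA0aYMABEMiEjMRESNCIhAAASRTAAlkaXMAA3UgACIiMhEyADEAAAAAAQBFEAO81TZhAAIzAAASNBN0MQEkIAAAEwAVIAIWcwABAAAAABIiQzdSJUVVMAABEhADQAABEyAAACEAEAEAIzMSdmRXUhESMxMBUgAAAjAAESeXZmVSATFXVTRDRSI1lCERSIAAAEEAJCJ5hVQ2lFhlREMQJTNXQBATOFAAIDMAETEmiHZXaiA0REMiJVITESVzBDAAMgIQAQESV3eEVDJEVFQyIiRVNJpAAyEAJEZTEBEAE1Q1UhM1ZYRCABVUjaIAEjIAA0SWdCERABWXEZhkNCIiIRABMxAAAVQhABZmVVREVWZ3J4kzNAOM3GIQAAAAACVEM0JWaHZUREUyIUeYiK7/qJhxAAAQAAJmUgE3abuXZVMRMAAkY/kzY2dlARISEAEhADVGUkjOyXV62SAAACACV2YAEBIxIAAAA2dhMQADjO7u/+gQAAAQElQwEAAAARAAEhAAAQAAADactkjEBhEkITZVIQAAAAERIhAAASEAAAATMxE6MjNFIiXMyXZUIAASEQABIzMhAAJlV2QlklVUMzFIirqFQxAAEQAUVEMhM0chR3UzQQ=="/>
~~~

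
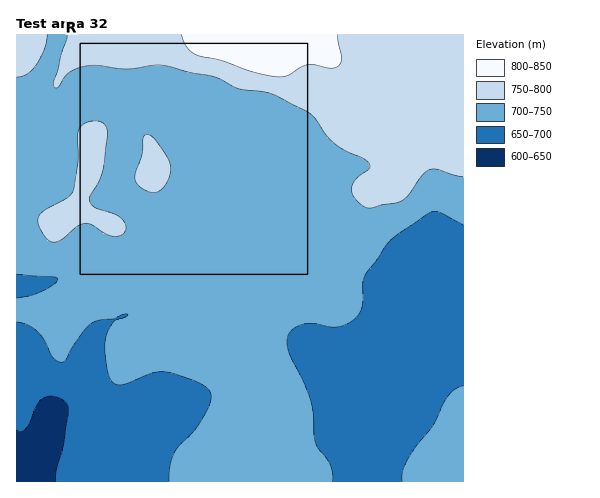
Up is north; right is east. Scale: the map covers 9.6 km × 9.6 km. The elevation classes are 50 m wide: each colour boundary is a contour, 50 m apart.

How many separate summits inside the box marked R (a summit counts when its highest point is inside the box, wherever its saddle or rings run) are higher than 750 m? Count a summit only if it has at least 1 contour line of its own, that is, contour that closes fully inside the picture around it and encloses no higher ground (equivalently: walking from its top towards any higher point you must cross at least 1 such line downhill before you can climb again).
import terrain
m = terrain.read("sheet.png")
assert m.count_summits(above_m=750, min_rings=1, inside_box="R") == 2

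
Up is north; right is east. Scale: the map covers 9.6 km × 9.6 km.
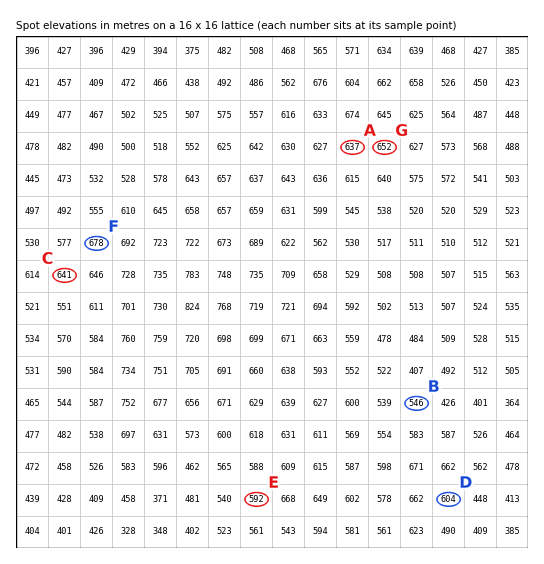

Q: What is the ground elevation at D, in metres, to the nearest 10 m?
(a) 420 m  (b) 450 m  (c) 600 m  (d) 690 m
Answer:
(c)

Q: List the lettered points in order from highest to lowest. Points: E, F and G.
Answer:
F G E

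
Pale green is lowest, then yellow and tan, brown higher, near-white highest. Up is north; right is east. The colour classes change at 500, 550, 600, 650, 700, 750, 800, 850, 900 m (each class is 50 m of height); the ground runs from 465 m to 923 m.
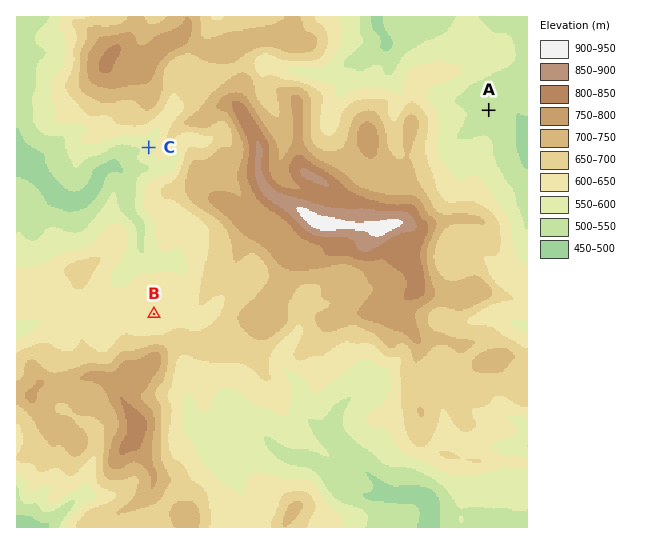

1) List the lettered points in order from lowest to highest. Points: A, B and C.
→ A C B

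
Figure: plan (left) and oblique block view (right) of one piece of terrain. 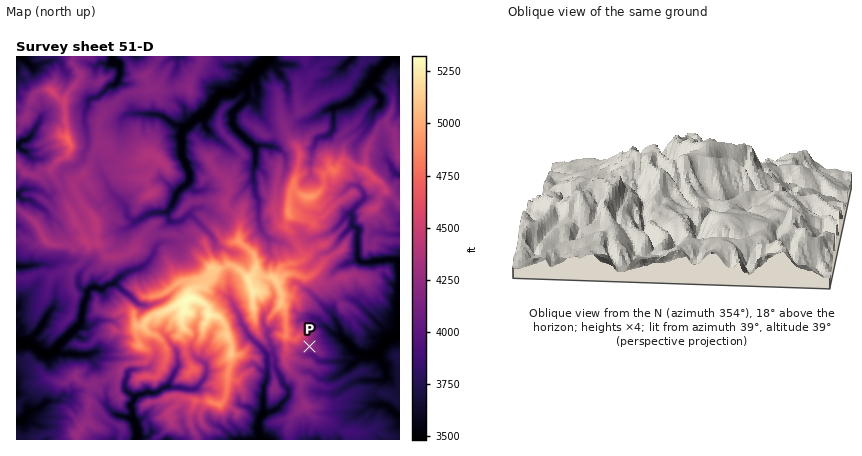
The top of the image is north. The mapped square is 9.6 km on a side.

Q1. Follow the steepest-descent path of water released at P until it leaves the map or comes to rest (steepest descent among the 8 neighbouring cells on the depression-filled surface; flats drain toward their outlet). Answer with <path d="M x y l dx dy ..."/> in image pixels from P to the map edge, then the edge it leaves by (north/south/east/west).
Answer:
<path d="M310 346l2 8 8 8 26 0 4 2 4 0 10-10 12 0 14-16 10-4"/>
exit: east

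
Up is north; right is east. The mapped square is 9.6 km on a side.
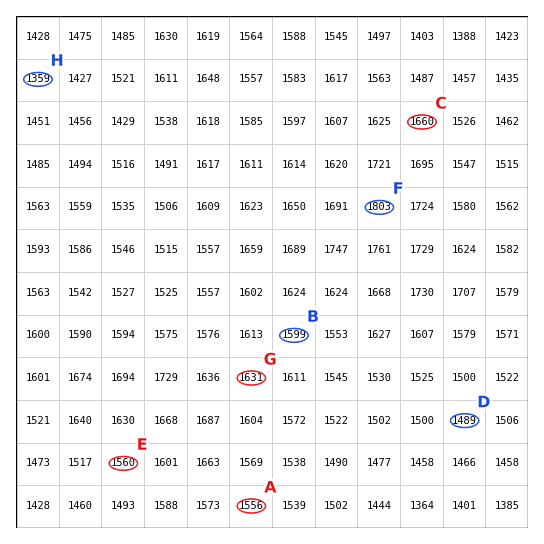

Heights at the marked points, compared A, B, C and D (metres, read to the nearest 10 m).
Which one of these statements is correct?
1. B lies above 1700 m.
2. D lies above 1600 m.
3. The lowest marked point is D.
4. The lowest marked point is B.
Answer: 3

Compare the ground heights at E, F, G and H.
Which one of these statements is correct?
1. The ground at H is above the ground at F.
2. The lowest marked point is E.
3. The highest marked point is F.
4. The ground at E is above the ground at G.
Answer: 3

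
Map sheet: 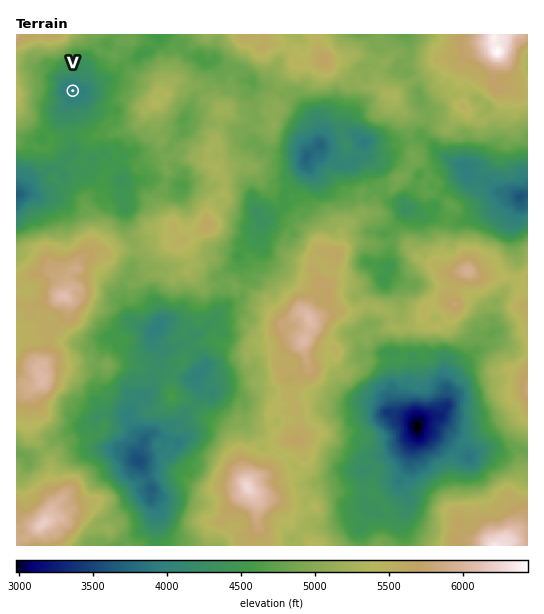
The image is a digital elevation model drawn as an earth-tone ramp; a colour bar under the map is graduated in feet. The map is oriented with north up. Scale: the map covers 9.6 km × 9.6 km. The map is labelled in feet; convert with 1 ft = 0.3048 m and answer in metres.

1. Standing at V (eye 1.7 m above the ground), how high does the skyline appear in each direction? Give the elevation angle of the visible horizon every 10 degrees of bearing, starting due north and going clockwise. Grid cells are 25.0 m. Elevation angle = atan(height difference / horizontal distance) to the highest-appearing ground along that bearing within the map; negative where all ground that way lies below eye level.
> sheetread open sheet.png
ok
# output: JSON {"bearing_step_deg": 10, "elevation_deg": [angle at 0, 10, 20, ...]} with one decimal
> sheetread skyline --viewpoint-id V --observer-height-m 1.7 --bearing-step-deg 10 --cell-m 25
{"bearing_step_deg": 10, "elevation_deg": [20.3, 17.7, 15.8, 16.4, 16.9, 15.7, 15.0, 13.2, 13.5, 15.2, 16.1, 15.7, 15.0, 14.4, 14.3, 13.6, 12.9, 13.5, 12.7, 12.0, 11.9, 12.2, 13.3, 16.5, 19.0, 21.4, 22.9, 23.6, 23.8, 22.0, 20.8, 21.3, 21.6, 23.5, 25.5, 25.0]}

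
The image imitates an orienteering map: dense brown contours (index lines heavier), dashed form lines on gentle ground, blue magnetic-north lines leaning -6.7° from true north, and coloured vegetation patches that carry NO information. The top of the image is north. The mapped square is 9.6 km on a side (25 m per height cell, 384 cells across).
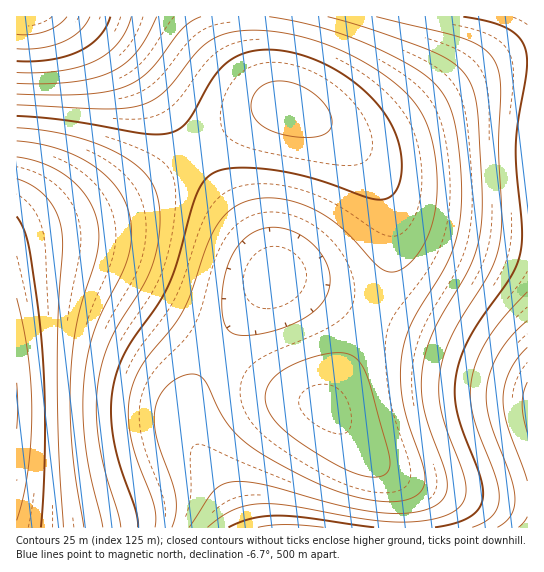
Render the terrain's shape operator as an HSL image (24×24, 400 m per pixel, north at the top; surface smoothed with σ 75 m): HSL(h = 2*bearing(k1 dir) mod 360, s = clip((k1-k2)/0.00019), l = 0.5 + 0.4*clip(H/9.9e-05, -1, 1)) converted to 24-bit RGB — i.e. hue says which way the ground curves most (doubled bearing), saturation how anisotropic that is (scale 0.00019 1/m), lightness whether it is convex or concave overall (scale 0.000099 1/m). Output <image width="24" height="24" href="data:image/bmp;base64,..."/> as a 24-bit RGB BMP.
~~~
<image width="24" height="24" href="data:image/bmp;base64,Qk32BgAAAAAAADYAAAAoAAAAGAAAABgAAAABABgAAAAAAMAGAAATCwAAEwsAAAAAAAAAAAAAaqxsa6l5cqWKfKChgX+pnnbAumzbzWTw1F/+zmH/wV7/rln/oWH/oXv+q5z7wL/8ztT9ztr9zN7/zOD/zOL/zOP/zOT/zOL/bLBvZax2Y6V+ZpqIa4WOc2OSlFGntEDBxDnUxDrhuELook3tk2Xvlofxpqj0w8340d760uP50ub50eb60OT5t9LynrrmiJnWcbFzZ6t2YKF6YI9+YHl+X1d5d0qCkkKQoT2brj6sq0S3lFW4fmq6fojBjavMm8TVqdbctd/dtNzZp9LUmsDIjae6gImsfm6ke7B5baV3Y5Z4YIJ4WWhyVEtsZEJxfkGAjkOKmkqWnlahj2qgfH6ggqOqhLash7+ni8Wgj8iXjcKOhrOJgaKEfo6CgnOEhV6Fh6yCdpt5a4h2YnRyVFdnTENiVD1makN1fUyGi1eVjmifi32hipWli6yribOhhbeTgLuBjL57j7hziqhrh5ZmgoBkdWBdcU9glKSLh5B/fHpyamJrWE9gSD9ZRzxdVUhsYVWAa2KWd3WkiI2uk6Cylquylq+okK2RlrCCn7VyorJhmqNVjoxQe29Ma1ZIYUFEnZWLknh+hmV1dldtZExmSkFcQENfSltwU3KGXYadcJSqhJ2xkp+xmZ6soJulpp6RrKGAtKZssqJZoI9Pi3hKd2NHZ09EWz9Dm36FnGeAlFl7hVF2dU50VEppR1htSHh+SpKRUKOgXquqdKSoh5agmY+do4iPrIJ+s4Vzuo1ototcpX1Uj21TfF1SbE9SYkhcnG6GoVqDnVGBklB/hFSAYld3Um98SY2JRZyNRqSST6WVYJyXd4iNkXyGonN4r21ruXNmwIBku4Fgq3RblmdcglxfdFlsZE9wml+HoVOFolCFnFOIkVyMc2eFX4WLUJiNRp+JQ56FSJWBVId+aHZ4g2pum2BirmFdu21fw39lv4JnrnZmnGhnimh3eWGCXlKClVeFnVKFolSJoluQm2mWhHiQcJKUXJyQT5qGSJB5R4FvS29nWWNhc19bjV9XpmRVt3Ncwodpv4xxr4B0nnd7k3SQdGeTVFWYkFOBl1eEnV6Nn2uYnXmekYeag5KYb5aVX4yDU3xuS2pdRldRTlNKZlxNfmdPmXRUsIVevplwvJx9rY+En4iPjICcbW+jV2ivk1eIlGGMl26WlnqblYWel46fkIuafXyQbnGAYWZuVFpdSExPTE5IYWFNeHZTko1aqKFmubB4ua+GqqGOnJOUh4qedIOnXoCzoGCdlG+ajHuZi4KckIiemYygnoSfmXOZjmWMflt8a1NtV0tfUFBaW2Zaan1efJRkkqdwqbZ+sLeJpqqPlp2SiZibeJOhY5OqpnKok3yiiYKgh4ShjIahmYShpXeipWWcn1iTkVKIgVB/aFByWVhsYXZwZIpraZ1of6t0l7aBo7WKnaqNk5+OiZmRe5uZaaChq4OxmIesjYapiYOnjX+kmnelqmiorliiq0+bok2VlFGReleGYmJ/aImHaJqCbqd/d699irWDmbKKmaiMlJ+LiZiHfZWGbpiErpG6oI63loizkoCuk3aqnWiqr1iutE6ntEqjr06hpVaiimKZbnCTcZibcaaXdK6Te7KOhbKJkqyLmKOMmJyJlJeDiZN7d5JurprCp5HCooW+n3i4oGi0p1eytEu0t0mrt02ps1eqq2ask3Wkf4WifqKpfLCrfbSlgbKeiK2Wj6OPm5yNm5GFmot7mIxxlpNlpZW6qoe+rni+s2e8t1a5tke0s0WstUqotFaosWatp3itmYiqjpisiqmyhrS2hLWyhrCri6aikZqamouOnoCDoHd2oXZsoHxilYShq3KstF+puE+ktkSer0GarEaarlGerGSjqnerooirmpatmKazkq63jLG4iK60h6atiJakkImdoIObpXySqXWIqnB8qmtug2+FmFuFpEqCqkF/qj59pkKAok6HomCRoXWdnYikmZWrn6azn7C5mLC7kau5i6O0hpWtgIGmkH2kpHunrHehsHWas3OTtXOLaFlifElfjD5dlzlcnDxfnEdmmFtylHSDkoiXkZukmKqyoLW8obbAmq6/k6O7ipW1gYOvg3erj3OqoXSssXWwtXasunmpvXymTEBBYDg+czM9gzQ9jzxAlVNNlHpliJR7hKOSirOrk7+9nMDFn7fFmajDkZe+iYa5iHu0h2+xj2uwnXCxqnS1tXq5vn+9w4W+MisoRisnXTAocz4uh1g5moVKjqdbbK9pcryOfMeth8zEksfNl7PKk53Hj4vDkoC/knS7j2m3kGi1mG+1oXe3qX68sofCu4/J"/>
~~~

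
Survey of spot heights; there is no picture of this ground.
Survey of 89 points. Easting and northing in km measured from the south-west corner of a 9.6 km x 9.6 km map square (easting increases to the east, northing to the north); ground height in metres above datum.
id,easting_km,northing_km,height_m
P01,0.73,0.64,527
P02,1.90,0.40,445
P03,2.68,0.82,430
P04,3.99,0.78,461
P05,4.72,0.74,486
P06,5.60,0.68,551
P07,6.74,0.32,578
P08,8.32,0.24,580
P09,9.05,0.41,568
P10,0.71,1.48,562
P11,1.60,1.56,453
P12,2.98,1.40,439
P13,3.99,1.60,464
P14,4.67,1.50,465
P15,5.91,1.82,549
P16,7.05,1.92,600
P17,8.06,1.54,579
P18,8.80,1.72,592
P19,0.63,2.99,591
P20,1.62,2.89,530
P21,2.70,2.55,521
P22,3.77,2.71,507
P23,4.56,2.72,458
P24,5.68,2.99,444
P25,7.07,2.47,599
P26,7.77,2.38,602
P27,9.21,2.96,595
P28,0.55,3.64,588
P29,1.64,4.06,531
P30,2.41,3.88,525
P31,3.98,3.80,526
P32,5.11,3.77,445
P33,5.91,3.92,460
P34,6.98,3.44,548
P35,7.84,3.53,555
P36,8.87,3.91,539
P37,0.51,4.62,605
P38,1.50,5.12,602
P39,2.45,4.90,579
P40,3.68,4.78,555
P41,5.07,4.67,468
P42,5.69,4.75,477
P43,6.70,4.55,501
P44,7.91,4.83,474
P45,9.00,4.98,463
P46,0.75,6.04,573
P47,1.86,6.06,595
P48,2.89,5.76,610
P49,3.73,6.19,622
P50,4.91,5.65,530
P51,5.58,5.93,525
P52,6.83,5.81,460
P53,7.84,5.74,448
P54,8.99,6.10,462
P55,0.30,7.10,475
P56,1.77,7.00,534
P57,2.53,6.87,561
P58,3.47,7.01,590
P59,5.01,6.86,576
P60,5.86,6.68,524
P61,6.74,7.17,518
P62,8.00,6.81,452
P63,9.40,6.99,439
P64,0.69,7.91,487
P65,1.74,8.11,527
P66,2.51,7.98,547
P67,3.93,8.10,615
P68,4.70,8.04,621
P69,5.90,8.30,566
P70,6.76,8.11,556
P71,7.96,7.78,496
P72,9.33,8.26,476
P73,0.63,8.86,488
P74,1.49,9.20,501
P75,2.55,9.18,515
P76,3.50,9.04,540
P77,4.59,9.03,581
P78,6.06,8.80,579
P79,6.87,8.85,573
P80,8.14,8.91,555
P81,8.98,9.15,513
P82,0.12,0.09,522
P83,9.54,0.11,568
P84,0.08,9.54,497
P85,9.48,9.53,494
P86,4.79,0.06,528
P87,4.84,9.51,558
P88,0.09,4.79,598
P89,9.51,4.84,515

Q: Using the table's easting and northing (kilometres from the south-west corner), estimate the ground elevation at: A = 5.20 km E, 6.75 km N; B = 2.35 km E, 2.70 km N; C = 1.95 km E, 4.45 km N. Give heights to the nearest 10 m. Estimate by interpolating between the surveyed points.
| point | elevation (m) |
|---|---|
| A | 560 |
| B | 530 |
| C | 560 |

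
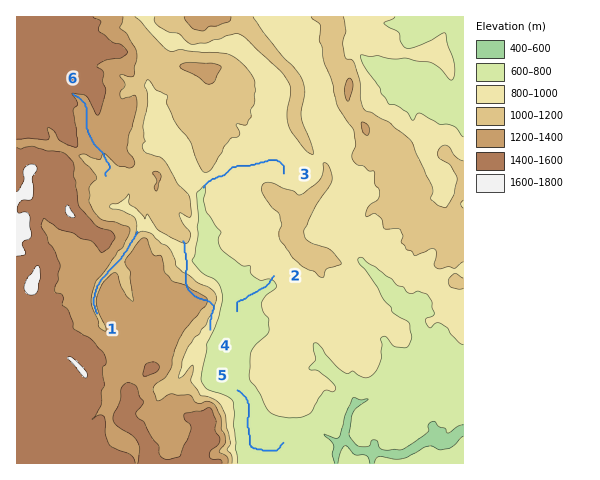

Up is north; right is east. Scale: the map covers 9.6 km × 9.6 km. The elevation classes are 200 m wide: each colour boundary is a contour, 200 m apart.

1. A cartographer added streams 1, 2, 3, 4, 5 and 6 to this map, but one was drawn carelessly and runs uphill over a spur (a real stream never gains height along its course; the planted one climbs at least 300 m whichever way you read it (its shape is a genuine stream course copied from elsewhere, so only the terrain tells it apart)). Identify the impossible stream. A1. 4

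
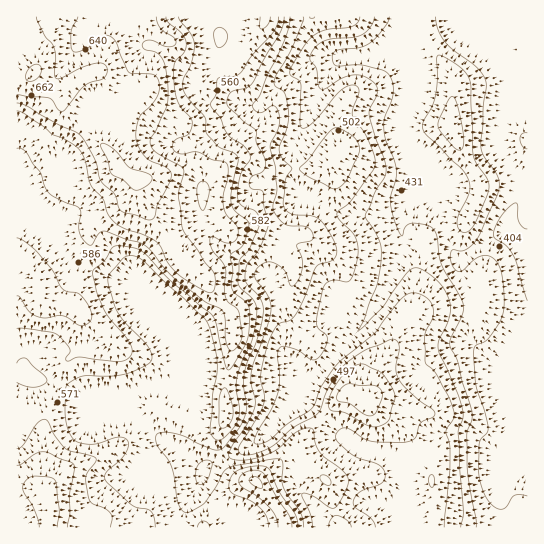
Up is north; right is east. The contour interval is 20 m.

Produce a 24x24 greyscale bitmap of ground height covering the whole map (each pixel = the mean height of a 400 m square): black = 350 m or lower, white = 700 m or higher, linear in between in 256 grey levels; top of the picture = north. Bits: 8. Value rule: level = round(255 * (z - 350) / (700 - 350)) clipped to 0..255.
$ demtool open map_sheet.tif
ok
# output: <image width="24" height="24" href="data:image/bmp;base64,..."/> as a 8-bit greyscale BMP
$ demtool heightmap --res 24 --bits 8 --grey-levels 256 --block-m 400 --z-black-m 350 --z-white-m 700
<image width="24" height="24" href="data:image/bmp;base64,Qk12BgAAAAAAADYEAAAoAAAAGAAAABgAAAABAAgAAAAAAEACAAATCwAAEwsAAAABAAAAAAAAAAAAAAEBAQACAgIAAwMDAAQEBAAFBQUABgYGAAcHBwAICAgACQkJAAoKCgALCwsADAwMAA0NDQAODg4ADw8PABAQEAAREREAEhISABMTEwAUFBQAFRUVABYWFgAXFxcAGBgYABkZGQAaGhoAGxsbABwcHAAdHR0AHh4eAB8fHwAgICAAISEhACIiIgAjIyMAJCQkACUlJQAmJiYAJycnACgoKAApKSkAKioqACsrKwAsLCwALS0tAC4uLgAvLy8AMDAwADExMQAyMjIAMzMzADQ0NAA1NTUANjY2ADc3NwA4ODgAOTk5ADo6OgA7OzsAPDw8AD09PQA+Pj4APz8/AEBAQABBQUEAQkJCAENDQwBEREQARUVFAEZGRgBHR0cASEhIAElJSQBKSkoAS0tLAExMTABNTU0ATk5OAE9PTwBQUFAAUVFRAFJSUgBTU1MAVFRUAFVVVQBWVlYAV1dXAFhYWABZWVkAWlpaAFtbWwBcXFwAXV1dAF5eXgBfX18AYGBgAGFhYQBiYmIAY2NjAGRkZABlZWUAZmZmAGdnZwBoaGgAaWlpAGpqagBra2sAbGxsAG1tbQBubm4Ab29vAHBwcABxcXEAcnJyAHNzcwB0dHQAdXV1AHZ2dgB3d3cAeHh4AHl5eQB6enoAe3t7AHx8fAB9fX0Afn5+AH9/fwCAgIAAgYGBAIKCggCDg4MAhISEAIWFhQCGhoYAh4eHAIiIiACJiYkAioqKAIuLiwCMjIwAjY2NAI6OjgCPj48AkJCQAJGRkQCSkpIAk5OTAJSUlACVlZUAlpaWAJeXlwCYmJgAmZmZAJqamgCbm5sAnJycAJ2dnQCenp4An5+fAKCgoAChoaEAoqKiAKOjowCkpKQApaWlAKampgCnp6cAqKioAKmpqQCqqqoAq6urAKysrACtra0Arq6uAK+vrwCwsLAAsbGxALKysgCzs7MAtLS0ALW1tQC2trYAt7e3ALi4uAC5ubkAurq6ALu7uwC8vLwAvb29AL6+vgC/v78AwMDAAMHBwQDCwsIAw8PDAMTExADFxcUAxsbGAMfHxwDIyMgAycnJAMrKygDLy8sAzMzMAM3NzQDOzs4Az8/PANDQ0ADR0dEA0tLSANPT0wDU1NQA1dXVANbW1gDX19cA2NjYANnZ2QDa2toA29vbANzc3ADd3d0A3t7eAN/f3wDg4OAA4eHhAOLi4gDj4+MA5OTkAOXl5QDm5uYA5+fnAOjo6ADp6ekA6urqAOvr6wDs7OwA7e3tAO7u7gDv7+8A8PDwAPHx8QDy8vIA8/PzAPT09AD19fUA9vb2APf39wD4+PgA+fn5APr6+gD7+/sA/Pz8AP39/QD+/v4A////AL/Kt6unnpiOkpGPlqiIenluZWJlV0M1NcXJt6eelZKLhI+bqph+gnhqZmRpWT4xM8HDuaWXkI6JfYagqIuEh3tya2drWTktLLC2rKSflI2Gg4V0dYSFeW9rampoWTgsKqapmpGTkoyLkJ6BX2d8dG50dHBnWDsvKqKklYyMjZKRj6SXbVledIGLfnNsXT4sJ5ucl4+Ojo6MjKCTcFxYaoqMf2tjUzYpJ5ieo6GhnJSPjJyXb11YW3R9dGRdSDMpJ5yhqKuwpJSNjaOte2BiXldpb2dYQTQsKKuusrOqlo2MkKu1imxmXFVUZWZcRzs0Kri9ubKcjoyPpretjHZrXFpSVmNeSz85Kr69tKuXjpGuxr6YfHl0YV5WTFdTQT04J761ra6glqzKybiagH55bmVYSktJNDQyJLWusLawt8TJwLetjn98c2RXSUVEOTUmIq+vs7vF0NLIurqrk3lyaFxQRT87PkEpJK60uL/Q3djIuLeZi3BiZmNUQzg2O0Q0JbG4vMjf497Mu7qciXNrc25fSjo4O0M0Jre9v9Hi28q7t7Chi25qdHNkRjo7Rz8qK73Fztrb1cS5sKCTh3Fia21aPztGUz4pL8va39rZ1s28qpeHfnVeYWRSQTtFUj4qKefk5d7a2NW2opaKfWxcVF9WRTs/TT4sKO7p3+Pd0c61opuZh2pXSUdGPzo/RTYqKefk1tXWysW/pJqdlnpdSkRAOzs+MiknKeTg1s/Oy8e0npmcpYpsYl5RPzs4KCcnKQ=="/>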